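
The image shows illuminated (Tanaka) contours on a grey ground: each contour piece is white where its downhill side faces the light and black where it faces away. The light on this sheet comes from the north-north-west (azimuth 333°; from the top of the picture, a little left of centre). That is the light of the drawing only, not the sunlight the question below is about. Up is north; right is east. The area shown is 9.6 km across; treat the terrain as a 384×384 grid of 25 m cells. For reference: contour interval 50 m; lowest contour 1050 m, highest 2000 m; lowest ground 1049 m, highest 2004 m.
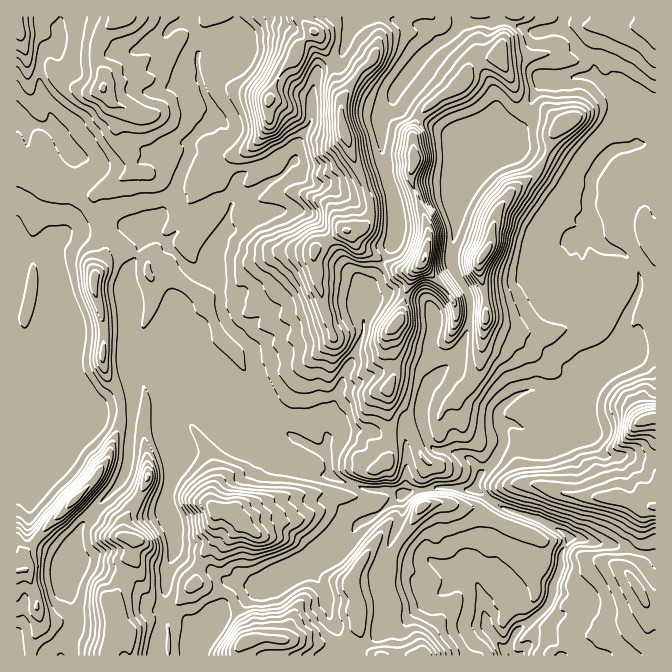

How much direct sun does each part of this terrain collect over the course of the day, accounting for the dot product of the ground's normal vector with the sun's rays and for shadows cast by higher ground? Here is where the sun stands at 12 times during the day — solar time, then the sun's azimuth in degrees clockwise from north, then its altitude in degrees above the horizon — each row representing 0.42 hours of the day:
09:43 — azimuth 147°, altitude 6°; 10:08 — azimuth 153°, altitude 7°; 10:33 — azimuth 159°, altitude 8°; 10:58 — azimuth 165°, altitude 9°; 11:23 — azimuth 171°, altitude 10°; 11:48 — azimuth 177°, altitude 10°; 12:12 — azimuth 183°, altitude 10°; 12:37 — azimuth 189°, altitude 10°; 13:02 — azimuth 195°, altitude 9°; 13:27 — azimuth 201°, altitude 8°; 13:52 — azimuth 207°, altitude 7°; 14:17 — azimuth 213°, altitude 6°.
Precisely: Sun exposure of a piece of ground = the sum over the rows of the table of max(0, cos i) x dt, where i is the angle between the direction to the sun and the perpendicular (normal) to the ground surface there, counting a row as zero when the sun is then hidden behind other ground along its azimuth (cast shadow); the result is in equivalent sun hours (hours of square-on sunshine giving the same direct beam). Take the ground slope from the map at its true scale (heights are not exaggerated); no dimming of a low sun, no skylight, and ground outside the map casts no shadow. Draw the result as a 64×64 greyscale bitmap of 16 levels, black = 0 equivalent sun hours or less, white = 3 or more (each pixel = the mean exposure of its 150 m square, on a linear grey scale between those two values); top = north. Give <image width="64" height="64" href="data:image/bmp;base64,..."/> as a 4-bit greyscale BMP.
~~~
<image width="64" height="64" href="data:image/bmp;base64,Qk12CAAAAAAAAHYAAAAoAAAAQAAAAEAAAAABAAQAAAAAAAAIAAATCwAAEwsAABAAAAAAAAAAAAAAABEREQAiIiIAMzMzAERERABVVVUAZmZmAHd3dwCIiIgAmZmZAKqqqgC7u7sAzMzMAN3d3QDu7u4A////AFZ3ZUI1ZWVERDIkq6veyodlQQABERIhETiyI1Z2d3d2VqlkISRVZUREMQAmiGZkIiVQAAAAABEBdlYiRFZmZmZlmHMjNENGVEUyEAAAAAEQF3EAAAARIQKIEjMzI0RVZqlzMjRUQQMzVlMQAAAAAABVQgAAABNEM1qyAiIyI0Z3h2IBNWUyIyOJdCIAAAARADQzAAAAAkRGRZwwRCIzRndlIQEkQiNFIXqGQgAAABIRMyIiAAAANFVUVoAUQ0VnYoYhEiMQJWUhR4UgAAAAABNmIiMREhATVlVVUTVmZncwtyIiIQAUhDERIREAAAAAEiNDJSEiIhNVVVVkE2d3dABVQiIhADhzIQASUyIQAAAAAWU1MhESNFVWZXcSVnZBAQFDIiIjaFZRAVeHVCEAAQAAOEJTIkVEVVZlVSZUMQACElUyNVRWqkESSKzO/YZCEAAEYXZEVVVVZmVXQQAAADQBmVM1jLdSERR6nf/8t2QxAABSWodmZlZmZlQwAAAVqAA9tiIAAAABJIy5xxFJt0IQABQZuYmHZnZSABdmec7/AAX7QQAAABI1abpREjRoUxAAAgXbqpiHMQAE3//u7v8AAE/DAAAiEmumUxAREQEyIRAAAr3LhkEAFs/////8igAABOkgAEQiVTAAAAESIiNDEAAAAjIQAF3////cynIhEAAALGEASEIAAAAAAAERIRAAAAAAAAAFzd22MQAAABERAAADkgA4QgAAAAAAAAAABt/+QzABEAASIgAAAAAAAREAAABEEBEiEAAAAAAAAABpdqtFWHUyAAAAAAAAAAACIRAAAAQBEBEQAAAAAAAAASMhJEViEQNiAAAAAAAAABIiEQAAAQEQEREAAAAAAAASEAERRiATiWMQAAAAAAASWDIhAAAAEREREQAAAAAAE0IREQJEEpipQhEAAAAAAH/qMiIQAAAREREhAAAAABI0MzIyVUMUaIcxEQAAAAAAO/8yIREAABESEREAAAARJERDNbuoZCRndTEjIQAAAAAyWDIiEREBERIREREAASI1VVRWi7uVMzZlQyIhEAAABEAAMiIhERIiISERERESIkV3dldq3ZZCJFiGUgEQAAABEAAiIiIRNSIhIiEREiIjRWiJQyNXdlIRN6hmQhEAAAAAACIiIiOXIjIiIiIiIiRFeJpmQAJmVCEUqoiHd1IREAAAMiIiJrUjIiIiIjMyMzWKq5I1MkVnQiSJqYd0MyIhAAAzMiIldCMiMzMzREJEQ0nMxkWod2ZkJHmpiFREQiIQAEMyIiM0MzMzM0RUM0VkM57pRpqXVJpEd2d2VmVmQiEAQzMzMyQzQzMzREIndDVVWHgznrhkXYSIZlZ2ZmVTIRFEMzM0RDNFM0REMneIY0Z0EjIpuWMppJt1QyI0REMiIkREQ0ZzIzZURFQmmERnZoQRIQBVMzaUaGMRABEiMzIyNEREWGMzNWREVEU1dTRociIxAAJDWFMiMiEREREjQjM0RER6QjM1ZVVURDNWZolkMiIgA1e4IjIiEiIiIiJEIzNERHhDM0VndBE1ZFZ5mVRDIzIpvuIEgyESIzMiIjQzM0REVGYzVWdBEzR4eJmXVEM0Rq//QBekQyIzMzMyIzQzNERRJVMzMyRTRGirqodDRXdlWfoQGdhlMiMzMzMiRTMzRCACZSIRRUNENHmYh2d761AAVyADjKZDMzMzMhNlMzMyEAIzECJlVDIjREQ0ad/EAAAVQQAYp0MzMzMjRmVURDIQABEQNDRlMhAAAAAY/bowARNRABFnUzMzM0VlU1REQyIiIjM1MkZCEAAAAANlikACISEAEWhkMzRERERDRVVURDNERDRkNVQxAAAAAgADMRQwAAARV5ZDMzNEQzNVZmZlVVZmVGhkQzMQAAAAAAIhJSABAABKuWREREQzI2d4iHZ4h3iFRoZUMjIQARAAAhFGEBEAABe7lkREMzMjh2ZlIkiYmZdFeYVUEREQAAAhAVYRERAAAXq4VEREMyJkMyEREleIdjRWZURCAAARE2ECaDEREQAAF7llRDMzIzIyESESIzM1QiJHhDQgASRpQAFIgxEREAAAaoZEMzMzMzIiI0ZlMTRSE0e8hCIld6ogEkVzEREQAAAYl1RDIjMzMjNGeHRFMjNDEUvIUzVquCERIREREREAABe6dUQzIjMiNWaIZ5iHZBEQA9+mVTSlIRESIREREQAAON63VVRDIhNFaIeKu6mHIREjn7pxNVIAERABEREREAATnvx1VEUlZWeIqauqp1VUNFZ5m4NFIQEQACQyIREREREVq4VURGdWisurlREjM0Rmd3epI0QjIRAAGIVDIRNCIAACVURDd1irzsYQAAEzNWZmRlETVCVCEAABjMljR3EAAAASJFeHaZY0ZCEAASM1VCIAJFRCBHQhAAAEu5eJYQAAABNXiYh3MQESMzREM0QhAABZhDEBiEIQAAAnebkwAAAANWiamWMSMxEzMjVDQyEAADuVQQBLlBAAAAKNxSMhASNFiJm3MRNEAAEkNVMyIhERFoeTAAWXMQAAAVhzNFMhI0Z5iLVBIzMyMxEjZEMiISESR7MAAEZTEAAAASMgEiEkZ4iHhXYzMld4dBFWVUMiMhActBAAFFVBAAAAAyAAAUZneIdDM0QyOrqZYQN3VERDICUhEAABIyNBAAAAEQAFd3d2ZTM1VDIlmHd2Q1d2VlIlQAARAAFFVSEAAAOYh0ISRDMz"/>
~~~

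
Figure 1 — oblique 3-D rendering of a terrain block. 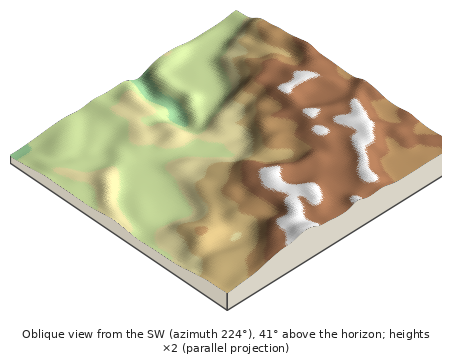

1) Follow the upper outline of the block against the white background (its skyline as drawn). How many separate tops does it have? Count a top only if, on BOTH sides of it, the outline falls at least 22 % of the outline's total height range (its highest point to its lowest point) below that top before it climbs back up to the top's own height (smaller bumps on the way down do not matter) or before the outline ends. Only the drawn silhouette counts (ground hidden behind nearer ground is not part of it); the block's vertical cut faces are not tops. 1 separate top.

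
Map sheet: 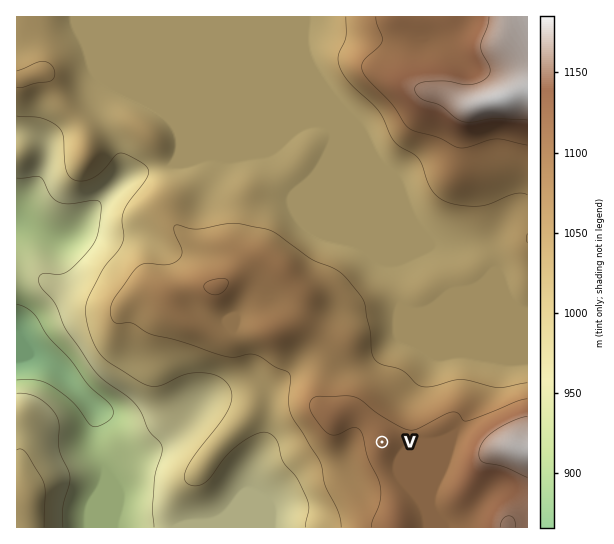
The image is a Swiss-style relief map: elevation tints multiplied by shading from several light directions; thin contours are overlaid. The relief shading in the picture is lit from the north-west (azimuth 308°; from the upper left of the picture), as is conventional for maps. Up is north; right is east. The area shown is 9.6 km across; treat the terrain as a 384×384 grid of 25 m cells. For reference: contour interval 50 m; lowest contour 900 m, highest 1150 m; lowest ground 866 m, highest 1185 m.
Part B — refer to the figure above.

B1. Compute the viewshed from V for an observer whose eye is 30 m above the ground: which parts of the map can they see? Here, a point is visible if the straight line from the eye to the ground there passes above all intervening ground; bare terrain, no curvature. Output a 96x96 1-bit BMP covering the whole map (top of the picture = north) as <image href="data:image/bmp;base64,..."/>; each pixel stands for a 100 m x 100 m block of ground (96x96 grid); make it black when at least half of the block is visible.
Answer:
<image width="96" height="96" href="data:image/bmp;base64,Qk2+BAAAAAAAAD4AAAAoAAAAYAAAAGAAAAABAAEAAAAAAIAEAAATCwAAEwsAAAIAAAAAAAAA////AAAAAAD//wA///4AAf////D//gAf//4AAf////j/+AAf//4AAf////3/8AAP//4AA///4f//8AAH//4AA///4P//8AAD//4AB///8D//8AAB//wAD///8B//8AAB//wAH///+Af/8AAA//wAP///+AP/+AAAf/wAf////AP/+AAAf/gAf////gf/+AAAP/AAf////g//+AAAP/AAP/////7/+AAAH+AAP/////7/+AAAD+AAP/////z/+AAAD+AAP/////j/+AAAB+AAP/////j//AAAA+AAP/////j//AAgAcAAP/////z/+AB4AIAAP/////7/+AB8AAAAP///////8AB8AAAAf///////4AB4AAAAf///4P//4ABwAAAAD///4D7/wADwAAAAA///4A5/AADwAAAAAH//4AZ+AAHwAAAAAD//wAB4AAPwAAAAAH//wABAAAfwAAAAAP//4AAAAB/4AAAAAf//8AAAAD/4AAAAD///+AAAAD/4AAAA//w//wAAAH/8AADx//w///gAAH////////////8AAH////////////8AAH////////////8AAD////////////8AAD///8H/+f////8AAD///4B/8f////8AAD4//4Af+/////8AABwP/wAf//////8AABwP/wAf//////8AAAAP/4A///////8AAAAP/8D///////8AAAAH/////h////8AAAAAB////A////8AAAAAAf/8cB////8AAAAAAP/8AB////8AAAAAAH/4AB////8AAAAAAD+AAD////8AAAAAAB4AAD////8AAAAAAAAAAH////8AAAAAAAAAAP////8AAAAAAAAAAP////8AAAAAAAAAAf////8AAAAAAAAAA/////8AAAAAAAAAB/////8AAAAAAAAAB/////8AAAAAAAAAD/////8AAAAAAAAAH/////8AAAAAAAAAP/////8AAAAAAAAAP/////8AAAAAAAAAf/////8AAAAAAAAA//////8AAAAAAAAB//////8AAAAAAAAH//////8AAAAAAAAf//////8AAAAAAAA///////8AAAAAAAB///////8AAAAAAAB///////8AAAAAAAD///////8AAAAAAAH///////8AAAAAAAP///////8AAAAAAAfz//////8AAAAAAA/9//////8AAAAAAB////////8AAAAAAB////////8AAAAAAD////////8AAAAAAH////////8AAAAAAP////////8AAAAAAf//////wA8AAAAAA///////AAMAAAAAA//////gAAD/AAAAB/////8AAAB/gAAAD/////gAAAAPgAAAH/////AAAAADgAAAP////4AAAAADgAAAP////AAAAAABgAAAf///8AAAAAABgAAA////wAAAAAADgAAA////gAAAAAAHgAAB////gAAAAAAPgAAD////gAAAAAAfgAAH////gAAAAAB/gAAH////gAAAAAD/gAAP////gAAAAAA="/>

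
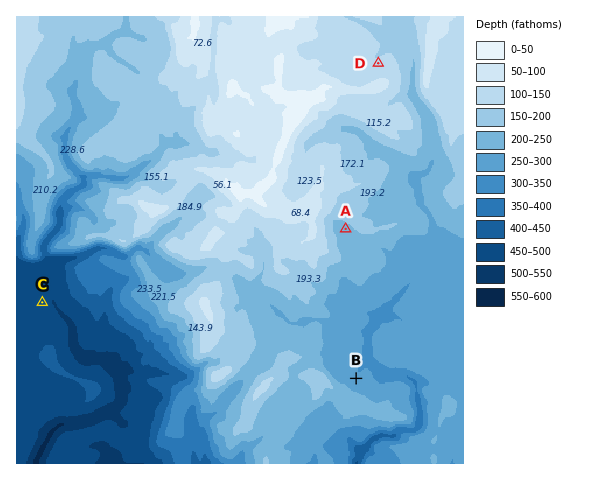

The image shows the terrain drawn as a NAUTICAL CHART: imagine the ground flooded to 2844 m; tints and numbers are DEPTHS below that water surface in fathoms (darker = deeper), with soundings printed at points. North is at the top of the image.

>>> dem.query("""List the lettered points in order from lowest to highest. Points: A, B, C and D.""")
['C', 'B', 'A', 'D']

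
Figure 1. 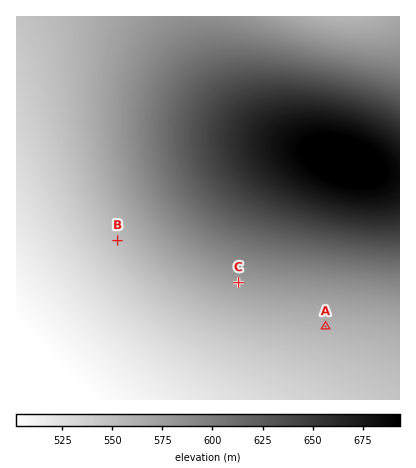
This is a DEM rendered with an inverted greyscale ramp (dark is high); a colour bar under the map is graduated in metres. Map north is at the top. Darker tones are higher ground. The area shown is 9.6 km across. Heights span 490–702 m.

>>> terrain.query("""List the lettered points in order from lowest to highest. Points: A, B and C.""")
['B', 'A', 'C']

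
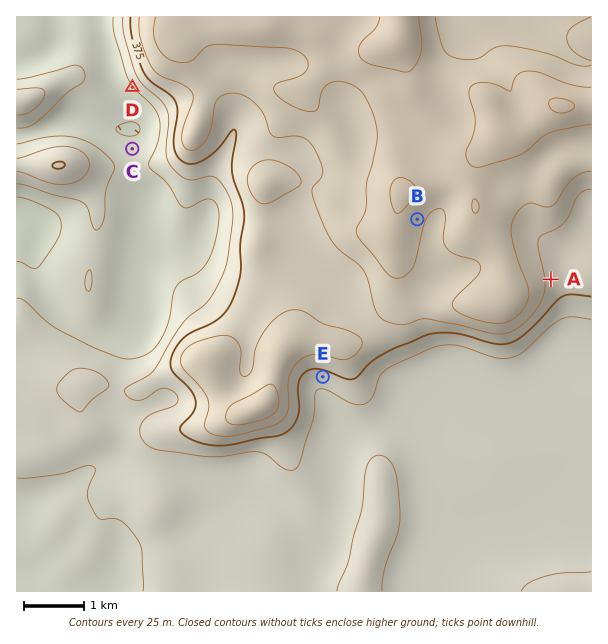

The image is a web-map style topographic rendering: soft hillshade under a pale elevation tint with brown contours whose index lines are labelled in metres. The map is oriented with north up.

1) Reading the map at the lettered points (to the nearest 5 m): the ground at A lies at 395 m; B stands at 435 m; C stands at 310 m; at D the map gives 325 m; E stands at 365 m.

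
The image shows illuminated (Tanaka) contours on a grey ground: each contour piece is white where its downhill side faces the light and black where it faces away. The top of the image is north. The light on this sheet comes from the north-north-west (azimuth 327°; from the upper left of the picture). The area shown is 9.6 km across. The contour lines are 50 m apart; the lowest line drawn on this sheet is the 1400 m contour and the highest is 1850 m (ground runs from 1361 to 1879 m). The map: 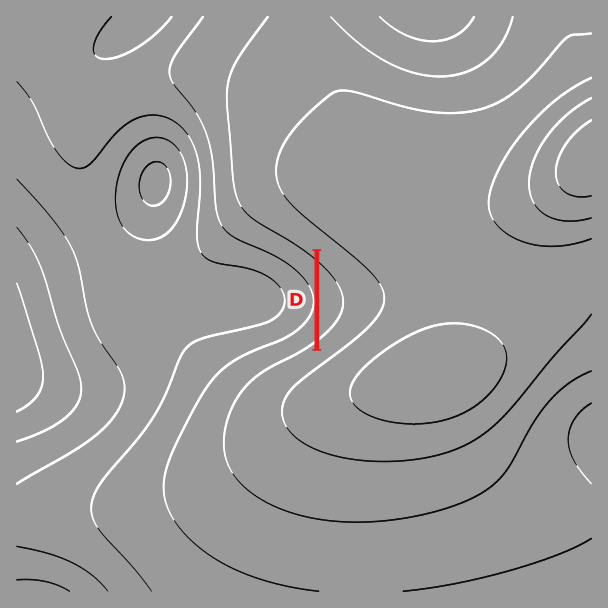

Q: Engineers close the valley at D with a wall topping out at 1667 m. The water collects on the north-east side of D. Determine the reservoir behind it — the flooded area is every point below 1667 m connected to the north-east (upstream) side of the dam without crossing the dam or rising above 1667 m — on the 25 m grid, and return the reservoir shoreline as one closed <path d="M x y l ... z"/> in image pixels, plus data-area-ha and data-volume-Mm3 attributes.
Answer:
<path d="M320 253l0 95 10-8 18-17 7-15 0-12-6-14-3-4-26-25z" data-area-ha="62" data-volume-Mm3="13.22"/>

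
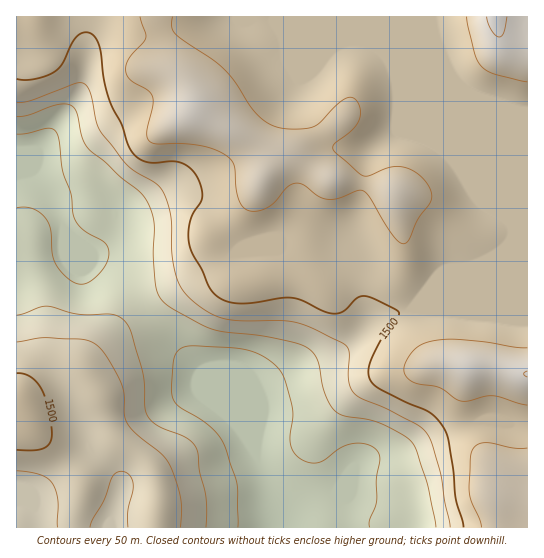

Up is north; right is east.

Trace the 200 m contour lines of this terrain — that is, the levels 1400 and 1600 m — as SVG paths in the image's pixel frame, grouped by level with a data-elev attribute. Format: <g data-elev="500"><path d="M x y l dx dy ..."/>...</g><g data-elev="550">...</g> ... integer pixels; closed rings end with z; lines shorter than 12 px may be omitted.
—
<g data-elev="1400"><path d="M206 527l0-29-6-27-3-22-8-10-31-13-7-5-4-5-2-9-1-22-2-14-11-38-5-11-7-5-6-3-35 0-31-8-8 1-22 8"/><path d="M17 117l12-2 30-11 8 0 7 3 4 8 4 23 5 9 34 30 18 14 10 14 5 20-1 30 2 30 3 9 4 7 13 9 36 19 12 3 34 3 21 4 21 5 11 6 5 5 3 7 4 23 4 12 9 14 10 5 22 3 14 4 23 12 9 8 4 8 10 33 9 43"/></g><g data-elev="1600"><path d="M487 17l4 13 4 5 4 2 5-4 3-16"/></g>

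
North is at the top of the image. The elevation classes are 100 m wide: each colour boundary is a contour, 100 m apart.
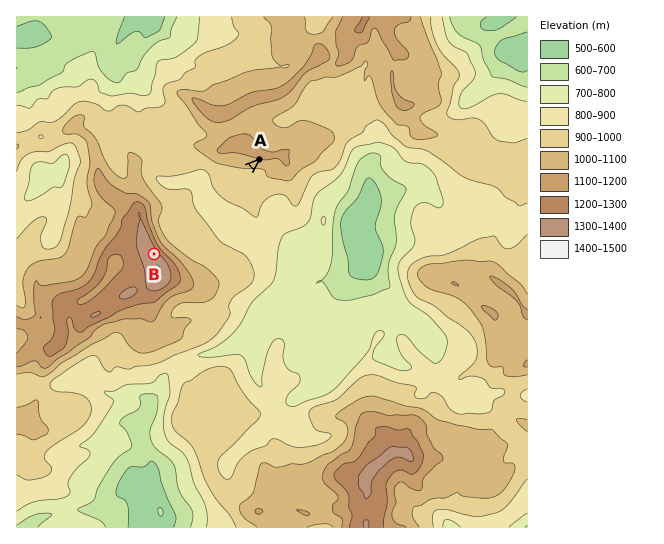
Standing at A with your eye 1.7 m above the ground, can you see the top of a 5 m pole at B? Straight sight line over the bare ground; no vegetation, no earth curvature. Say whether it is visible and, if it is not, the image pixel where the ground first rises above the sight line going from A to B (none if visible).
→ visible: true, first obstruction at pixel None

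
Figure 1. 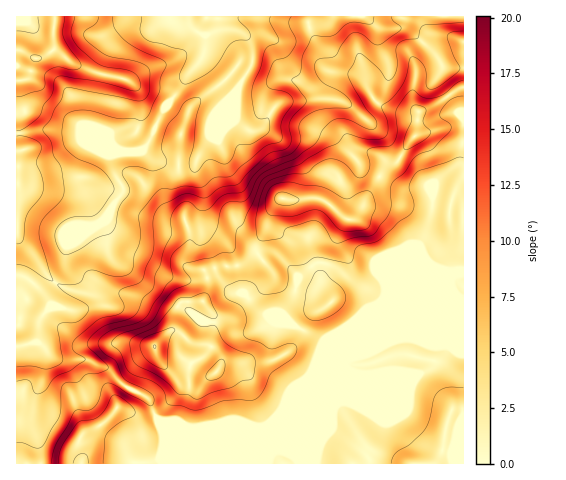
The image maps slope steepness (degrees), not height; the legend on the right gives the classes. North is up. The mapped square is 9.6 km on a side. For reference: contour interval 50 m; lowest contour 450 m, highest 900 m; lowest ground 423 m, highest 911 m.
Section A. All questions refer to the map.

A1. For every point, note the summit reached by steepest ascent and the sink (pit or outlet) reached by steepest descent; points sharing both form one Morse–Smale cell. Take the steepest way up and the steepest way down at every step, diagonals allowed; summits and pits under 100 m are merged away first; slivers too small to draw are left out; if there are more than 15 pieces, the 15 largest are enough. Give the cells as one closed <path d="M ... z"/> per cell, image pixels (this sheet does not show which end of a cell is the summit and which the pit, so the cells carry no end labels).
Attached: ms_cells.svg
<path d="M463 16l-274 1 2 10 14 8-1 19-4 7-12 14-9 15-14 16-19 41-7 4-21 0-8 6 4 16 9 17-11 17-5 14 6 6 7 3 55-3 18-7 5-5 3-9 1 29 9 18 8 25 12 13 13 3 18 18 30 12 30 16 1 4-8 24-6 11-43 47-55-2-24 4-16-7-11 0-5-5-6-17-26-14-15-17-24-9-27 0-7-3-8-11-5-3 2-21 12-16-6-10-16-15-12-5 0 189 447-1z"/><path d="M200 210l-7 10-18 7-55 3-7-3-6-6 1-5-7 6-10 4-25 22-2 22-15 23 2 12-12 16-2 21 5 3 8 11 7 3 27 0 24 9 15 17 24 13 8 18 5 5 11 0 16 7 24-4 35 0 17 3 14-11 7-12 25-25 9-21 5-17-31-17-30-12-18-18-13-3-8-8-6-9-6-21-9-18z"/><path d="M188 16l-172 1 0 257 13 6 19 21 3-13 13-18 2-22 25-22 11-5 6-6 15-25-9-17-4-16 8-6 21 0 7-4 19-41 14-16 9-15 12-14 4-7 1-19-14-8z"/>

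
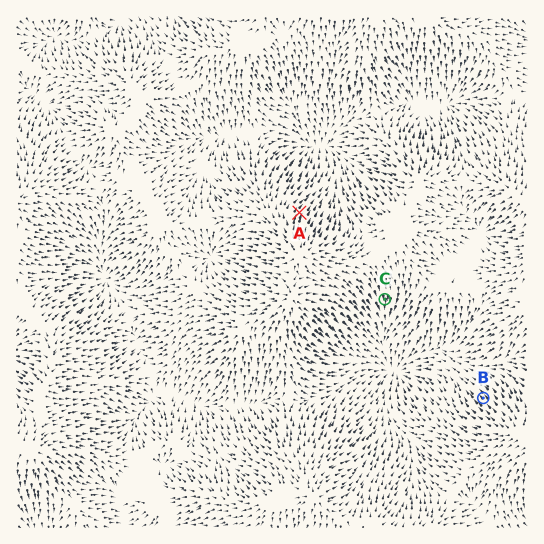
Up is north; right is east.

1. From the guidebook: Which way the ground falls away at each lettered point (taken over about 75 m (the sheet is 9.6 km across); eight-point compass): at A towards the NE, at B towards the NW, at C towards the S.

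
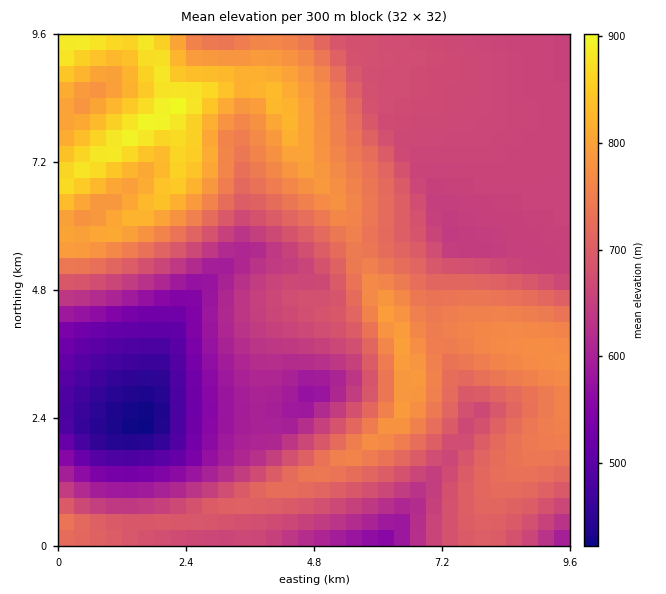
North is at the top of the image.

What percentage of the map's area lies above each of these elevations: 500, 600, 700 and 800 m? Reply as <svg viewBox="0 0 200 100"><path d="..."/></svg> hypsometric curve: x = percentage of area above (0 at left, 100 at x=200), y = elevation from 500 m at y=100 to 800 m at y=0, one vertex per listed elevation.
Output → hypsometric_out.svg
<svg viewBox="0 0 200 100"><path d="M189 100l-19-33-81-34-65-33"/></svg>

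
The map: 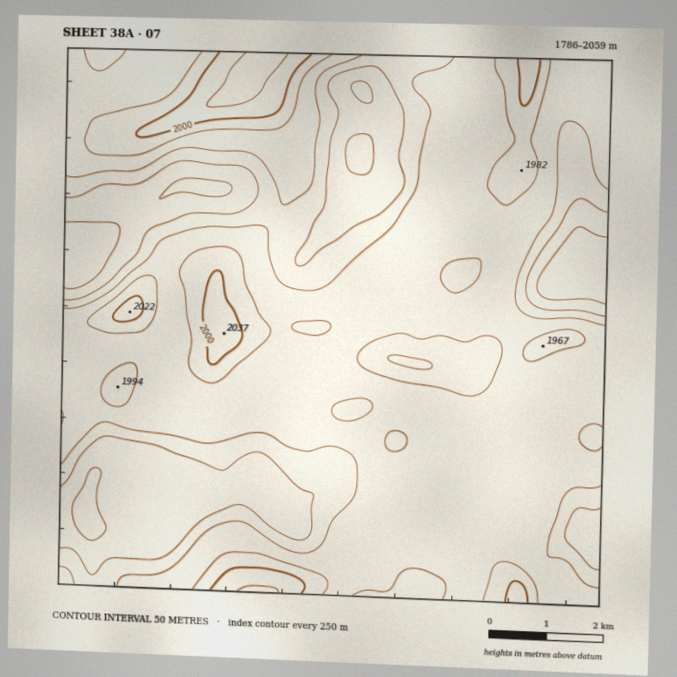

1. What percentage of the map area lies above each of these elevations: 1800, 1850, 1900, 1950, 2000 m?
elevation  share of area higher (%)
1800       96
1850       81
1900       65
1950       13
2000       4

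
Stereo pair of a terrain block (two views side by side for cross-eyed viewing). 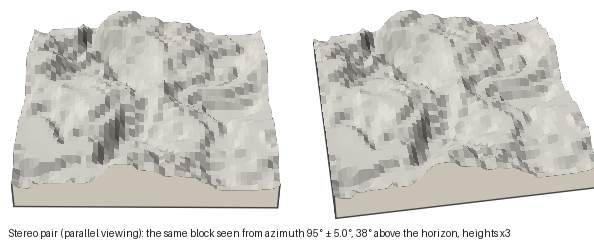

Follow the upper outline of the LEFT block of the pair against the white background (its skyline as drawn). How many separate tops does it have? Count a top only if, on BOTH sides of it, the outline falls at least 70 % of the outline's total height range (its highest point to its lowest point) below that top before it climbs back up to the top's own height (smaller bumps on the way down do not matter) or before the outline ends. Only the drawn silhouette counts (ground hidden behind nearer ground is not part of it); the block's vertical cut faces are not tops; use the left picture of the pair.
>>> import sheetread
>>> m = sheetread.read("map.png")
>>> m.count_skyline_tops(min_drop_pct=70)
1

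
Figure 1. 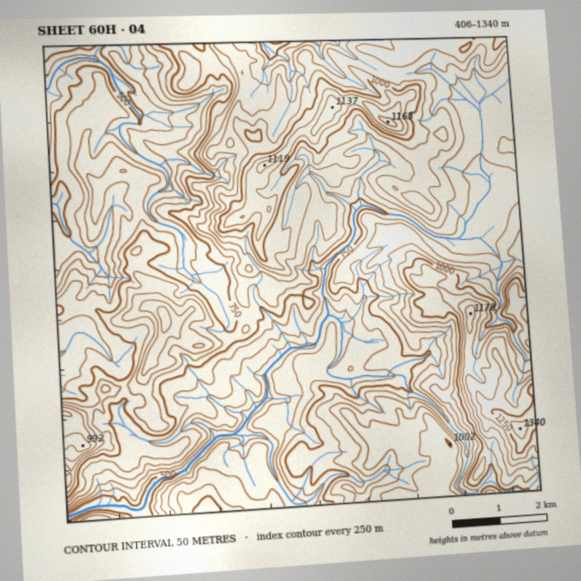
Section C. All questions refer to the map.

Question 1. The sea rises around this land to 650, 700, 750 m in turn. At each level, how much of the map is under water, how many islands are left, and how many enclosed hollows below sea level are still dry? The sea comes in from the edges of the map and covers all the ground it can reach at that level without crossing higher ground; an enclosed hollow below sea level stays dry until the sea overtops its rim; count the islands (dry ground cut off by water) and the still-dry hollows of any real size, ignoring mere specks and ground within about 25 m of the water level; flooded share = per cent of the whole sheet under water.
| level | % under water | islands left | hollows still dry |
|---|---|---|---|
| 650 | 18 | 0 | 0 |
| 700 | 28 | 0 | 0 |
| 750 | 37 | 0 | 0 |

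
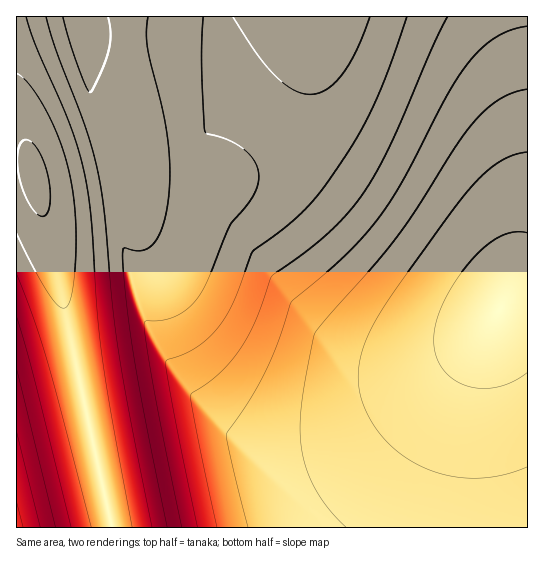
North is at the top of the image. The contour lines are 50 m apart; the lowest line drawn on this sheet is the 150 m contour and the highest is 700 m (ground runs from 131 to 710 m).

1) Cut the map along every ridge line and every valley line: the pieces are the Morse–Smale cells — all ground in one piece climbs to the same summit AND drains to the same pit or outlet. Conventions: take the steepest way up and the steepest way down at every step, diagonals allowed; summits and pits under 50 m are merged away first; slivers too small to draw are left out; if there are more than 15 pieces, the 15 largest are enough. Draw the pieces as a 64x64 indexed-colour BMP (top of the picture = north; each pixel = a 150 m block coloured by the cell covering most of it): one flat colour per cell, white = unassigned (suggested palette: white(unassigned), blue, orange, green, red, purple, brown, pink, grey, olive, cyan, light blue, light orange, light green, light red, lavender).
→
<image width="64" height="64" href="data:image/bmp;base64,Qk12CAAAAAAAAHYAAAAoAAAAQAAAAEAAAAABAAQAAAAAAAAIAAATCwAAEwsAABAAAAAAAAAA////ALR3HwAOf/8ALKAsACgn1gC9Z5QAS1aMAMJ34wB/f38AIr28AM++FwDox64AeLv/AIrfmACWmP8A1bDFADMzMzMzMxERERERERERERERERERERERERERERERERERMzMzMzMzEREREREREREREREREREREREREREREREREREzMzMzMzERERERERERERERERERERERERERERERERERETMzMzMzMRERERERERERERERERERERERERERERERERERMzMzMzMxEREREREREREREREREREREREREREREREREREzMzMzMzERERERERERERERERERERERERERERERERERETMzMzMzMRERERERERERERERERERERERERERERERERERMzMzMzMREREREREREREREREREREREREREREREREREREzMzMzMxERERERERERERERERERERERERERERERERERETMzMzMzERERERERERERERERERERERERERERERERERERMzMzMzMREREREREREREREREREREREREREREREREREREzMzMzMRERERERERERERERERERERERERERERERERERETMzMzMxERERERERERERERERERERERERERERERERERERMzMzMzEREREREREREREREREREREREREREREREREREREzMzMzMRERERERERERERERERERERERERERERERERERETMzMzMxERERERERERERERERERERERERERERERERERERMzMzMxEREREREREREREREREREREREREREREREREREREzMzMzERERERERERERERERERERERERERERERERERERETMzMzMRERERERERERERERERERERERERERERERERERERMzMzMxEREREREREREREREREREREREREREREREREREREzMzMzERERERERERERERERERERERERERERERERERERETMzMzERERERERERERERERERERERERERERERERERERERMzMzMREREREREREREREREREREREREREREREREREREREzMzMxERERERERERERERERERERERERERERERERERERETMzMzERERERERERERERERERERERERERERERERERERERMzMzEREREREREREREREREREREREREREREREREREREREzMzMRERERERERERERERERERERERERERERERERERERETMzMxERERERERERERERERERERERERERERERERERERERMzMzERERERERERERERERERERERERERERERERERERIiIzMzMREREREREREREREREREREREREREREREREREREiIjMzMREREREREREREREREREREREREREREREREREREiIiMzMxEREREREREREREREREREREREREREREREREREiIiIzMzEREREREREREREREREREREREREREREREREREiIiIjMzMRERERERERERERERERERERERERERERERERIiIiIiMzMRERERERERERERERERERERERERERERERERIiIiIiIzMxERERERERERERERERERERERERERERERERIiIiIiIjMzERERERERERERERERERERERERERERERESIiIiIiIiMzMRERERERERERERERERERERERERERERESIiIiIiIiIzMxEREREREREREREREREREREREREREREiIiIiIiIiIjMxEREREREREREREREREREREREREREREiIiIiIiIiIiMzEREREREREREREREREREREREREREREiIiIiIiIiIiIzMRERERERERERERERERERERERERERIiIiIiIiIiIiIjMxERERERERERERERERERERERERERIiIiIiIiIiIiIiMxERERERERERERERERERERERERESIiIiIiIiIiIiIiIzERERERERERERERERERERERERESIiIiIiIiIiIiIiIjMREREREREREREREREREREREREiIiIiIiIiIiIiIiIiEREREREREREREREREREREREREiIiIiIiIiIiIiIiIiIREREREREREREREREREREREREiIiIiIiIiIiIiIiIiIhERERERERERERERERERERERIiIiIiIiIiIiIiIiIiIiERERERERERERERERERERERIiIiIiIiIiIiIiIiIiIiIRERERERERERERERERERERIiIiIiIiIiIiIiIiIiIiIhERERERERERERERERERERIiIiIiIiIiIiIiIiIiIiIiERERERERERERERERERESIiIiIiIiIiIiIiIiIiIiIiIRERERERERERERERERESIiIiIiIiIiIiIiIiIiIiIiIhERERERERERERERERESIiIiIiIiIiIiIiIiIiIiIiIiERERERERERERERERERIiIiIiIiIiIiIiIiIiIiIiIiIREREREREREREREREREiIiIiIiIiIiIiIiIiIiIiIiIhEREREREREREREREREiIiIiIiIiIiIiIiIiIiIiIiIiERERERERERERERERESIiIiIiIiIiIiIiIiIiIiIiIiIRERERERERERERERERIiIiIiIiIiIiIiIiIiIiIiIiIhEREREREREREREREREiIiIiIiIiIiIiIiIiIiIiIiIiERERERERERERERERESIiIiIiIiIiIiIiIiIiIiIiIiIRERERERERERERERESIiIiIiIiIiIiIiIiIiIiIiIiIhERERERERERERERERIiIiIiIiIiIiIiIiIiIiIiIiIi"/>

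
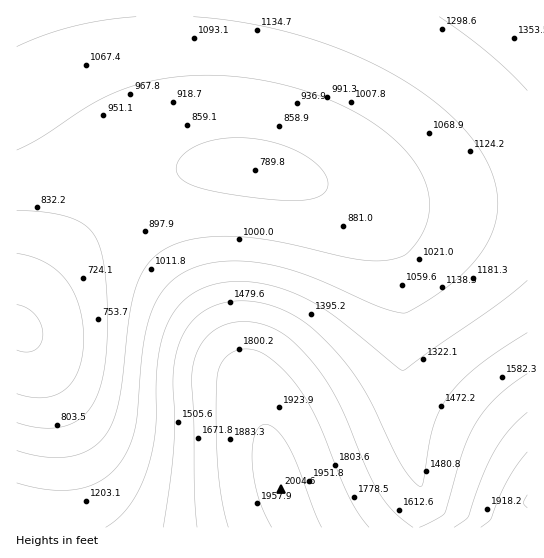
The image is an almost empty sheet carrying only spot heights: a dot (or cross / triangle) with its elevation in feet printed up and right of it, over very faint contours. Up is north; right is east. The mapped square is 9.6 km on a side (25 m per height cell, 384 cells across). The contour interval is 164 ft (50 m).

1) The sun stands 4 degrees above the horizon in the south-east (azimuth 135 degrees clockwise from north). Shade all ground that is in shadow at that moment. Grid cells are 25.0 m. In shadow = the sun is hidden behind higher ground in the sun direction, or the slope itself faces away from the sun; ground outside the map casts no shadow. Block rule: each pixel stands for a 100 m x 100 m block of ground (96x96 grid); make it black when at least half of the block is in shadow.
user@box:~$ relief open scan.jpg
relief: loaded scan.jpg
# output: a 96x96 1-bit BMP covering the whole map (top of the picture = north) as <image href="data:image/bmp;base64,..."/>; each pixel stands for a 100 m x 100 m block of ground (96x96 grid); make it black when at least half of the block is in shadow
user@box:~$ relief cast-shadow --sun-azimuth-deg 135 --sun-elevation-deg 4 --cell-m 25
<image width="96" height="96" href="data:image/bmp;base64,Qk2+BAAAAAAAAD4AAAAoAAAAYAAAAGAAAAABAAEAAAAAAIAEAAATCwAAEwsAAAIAAAAAAAAA////AAAAAAAAAAAAAAAAAAAf/48AAAAAAAAAAAAf/8cAAAAAAAAAAAA//8AAAAAAAAAAAAA///AAAAH+AAAAAAA///wAAA//gAAAAAA///8AAD//wAAAAAB///8AAP//4AAAAAB///8AAf//8AAAAAB///8AB///8AAAAAB///8AD///+AAAAAB///8AH///+AAAAAD///8AP///+AAAAAD///8AP////AAAAAD///8Af////AAAAAD///8A/////AAAAAH///8B/////AAAAAH///8D/////AAAAAH///8H/////AAAAAD///8H/////AAAAAD///8P/////AAAAAD///8f/////AAAAAD///8f/////AAAAAD///8/////+AAAAAH///9/////+AAAAAH///9/////+AAAAAH/////////8AAAAAH/////////8AAAAAH/////////+AAAAAH/////////+AAAAAP//////////AAAAAP//////////gAAAAP//////////wAAAAP//////////4AAAAH//////////8AAAAH//////////8AAAAH//////////+AAAAH///7///////AAAAH///j///////gAAAD//8D///////gAAAD//wD///////wAAAD/+AD///////4AAAB/wAD///////4AAAAAAAD///////8AAAAAAAD///////8AAAAAAAD///////8AAAAAAAD///////8AAAAAAAD///////8AAAAAAAB///////8AAAAAAAB///////4AAAAAAAA///////4AAAAAAAA///////wAAAAAAAAf//////AAAAAAAAAP/////+AAAAAAAAAH/////8AAAAAAAAAH/////wAAAAAAAAAD/////gAAAAAAAAAD////+AAAAAAAAAAB////4AAAAAAAAAAA////gAAAAAAAAAAAf//8AAAAAAAAAAAAP//gAAAAAAAAAAAAB/4AAAAAAAAAAAAAAAAAAAAAAAAAAAAAAAAAAAAAAAAAAAAAAAAAAAAAAAAAAAAAAAAAAAAAAAAAAAAAAAAAAAAAAAAAAAAAAAAAAAAAAAAAAAAAAAAAAAAAAAAAAAAAAAAAAAAAAAAAAAAAAAAAAAAAAAAAAAAAAAAAAAAAAAAAAAAAAAAAAAAAAAAAAAAAAAAAAAAAAAAAAAAAAAAAAAAAAAAAAAAAAAAAAAAAAAAAAAAAAAAAAAAAAAAAAAAAAAAAAAAAAAAAAAAAAAAAAAAAAAAAAAAAAAAAAAAAAAAAAAAAAAAAAAAAAAAAAAAAAAAAAAAAAAAAAAAAAAAAAAAAAAAAAAAAAAAAAAAAAAAAAAAAAAAAAAAAAAAAAAAAAAAAAAAAAAAAAAAAAAAAAAAAAAAAAAAAAAAAAAAAAAAAAAAAAAAAAAAAAAAAAAAAAAAAAAAAAAAAAAAAAAAAAAAAAAAAAAAAAAAAAAAAAAAAAAAAAAAAAAAAAAAAAAAAAAAAAAAAAAAAAAAAAAAAAAAAAAAAAAA="/>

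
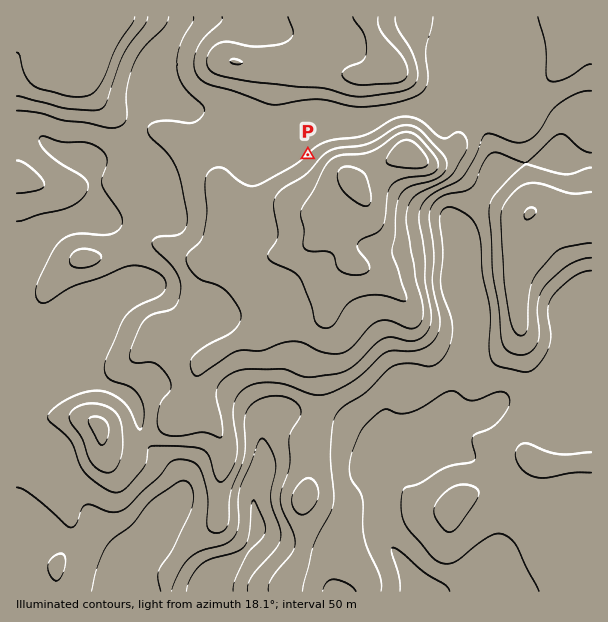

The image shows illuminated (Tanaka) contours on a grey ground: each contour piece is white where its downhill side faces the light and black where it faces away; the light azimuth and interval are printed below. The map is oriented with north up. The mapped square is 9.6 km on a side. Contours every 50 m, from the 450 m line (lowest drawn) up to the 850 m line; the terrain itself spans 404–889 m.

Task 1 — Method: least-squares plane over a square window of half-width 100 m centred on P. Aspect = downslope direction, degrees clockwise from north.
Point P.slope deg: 9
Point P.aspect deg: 316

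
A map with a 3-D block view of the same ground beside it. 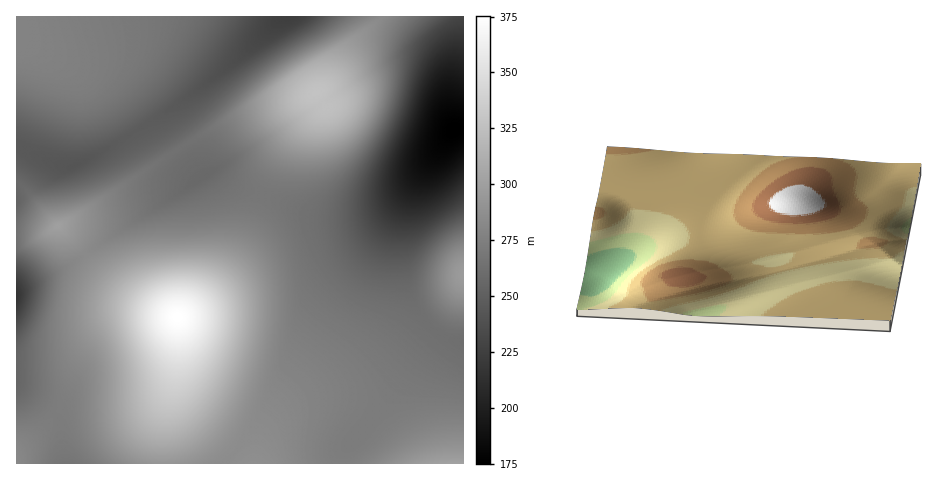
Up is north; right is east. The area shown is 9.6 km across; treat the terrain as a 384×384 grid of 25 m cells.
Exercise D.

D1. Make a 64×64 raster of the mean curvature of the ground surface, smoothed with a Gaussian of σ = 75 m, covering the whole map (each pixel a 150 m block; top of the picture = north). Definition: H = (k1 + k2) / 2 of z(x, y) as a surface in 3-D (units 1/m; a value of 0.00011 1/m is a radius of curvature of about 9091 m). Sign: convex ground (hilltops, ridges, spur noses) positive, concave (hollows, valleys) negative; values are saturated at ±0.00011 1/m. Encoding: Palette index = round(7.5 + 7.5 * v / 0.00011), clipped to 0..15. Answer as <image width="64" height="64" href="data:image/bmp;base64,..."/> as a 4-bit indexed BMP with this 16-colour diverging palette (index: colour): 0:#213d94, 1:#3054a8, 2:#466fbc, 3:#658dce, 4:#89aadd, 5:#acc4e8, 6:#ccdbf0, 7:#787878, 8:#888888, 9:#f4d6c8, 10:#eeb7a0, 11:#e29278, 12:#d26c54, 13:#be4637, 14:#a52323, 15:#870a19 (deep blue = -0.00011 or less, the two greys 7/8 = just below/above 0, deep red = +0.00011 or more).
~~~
<image width="64" height="64" href="data:image/bmp;base64,Qk12CAAAAAAAAHYAAAAoAAAAQAAAAEAAAAABAAQAAAAAAAAIAAATCwAAEwsAABAAAAAAAAAAlD0hAKhUMAC8b0YAzo1lAN2qiQDoxKwA8NvMAHh4eACIiIgAyNb0AKC37gB4kuIAVGzSADdGvgAjI6UAGQqHAJiIdmd3eIiImZmYiHd2ZmeIiIh3d2ZmVVVWZmd3d3d3mZh2Z3d4iImZmZmIh3dmZniIiId3d2ZmZmZmZ3d3d3eZmHZnd3iImZmZmZiId2ZmeIiIiHd3dmZmZmZnd3d3d5mZh2Z3eIiZmZqZmYh3dmZniIiIh3d3dmZmZmd3d3d3iJmHZnd3iJmZqqqZmId2ZmZ4iIiIh3d3d3d3d3d3d3eIiIdmZ3eIiZmqqqmZiHdmVniIiIiId3d3d3d3d3d3d3iIiHZnd3iJmaqqqpmId2ZlZ4iIiIiId3d3d3d3d3d3d4iIdmZ3eImZqqqqmZiHdmVniIiIiIiHd3d3d3d3d3dneIh2Zmd3iJmaqqqZmId2ZlZ4iIiIiIiHd3d3d3d3d1Z3iIZmZnd4iZmqqqmYh3ZmVniIiIiIiIiHd3d3d3d3VmeIh2ZmZ3iImZqqmZiId2ZVZ4iIiIiIiIh3d3d3d3dWZ4iIZmZmd4iJmZmZmYh3ZmVniIiIiIiIiId3d3d3d2Z4iIh2VWZneIiZmZmZiHdmZVZ4iIiIiIiIiHd3d3d3Z4iJiHZVVmZ3iJmZmZmId3ZlVniIiIiIiIiIh3d3d3d3eIiIhlVVZneImZmZmYiHdmZVZ4iIiIiIiIiId3d3d4iIiIiHVVVmd4mZqqmZmId2ZlVniIiIiIiIiIiHd3d3qZiIiIdlVWZ4iaqqqqmYh3dmZWd4iIiIiIiIiIh3d3eaqYiIiHZVZ4iaq7u6qpmId2ZlVniIiIiIiIiIiHd2Zoq7mIiIdmZniau8zMu6qYh3dmZWd4iIiIiIiIiIdlVWeau5iIiHZniavM3d3LupmId2ZmZ3iIiIiIiIiIdlVmdom7qIiIh3eJvN3u7dy7qYh3dmZneIiIiIiIiIdlVneFeKu5iIiIiJq83u7u3MupmId2ZmZ4iIiIiIiIh1VniZNomrqIiIiYmrze7u7dy6mYh3dmZniIiIiIiIiGVWiaoDaKupiIiJmZrN3u7tzLqZiHd2ZmeIiIiIiIiIZWeavAA3mrmIiImZmrzN3dzLupmIh3dmZ3iIiIiIiIdVaKvNIRN6qYh4iJmJmrvMy7qqmYiHd2ZneIiIiIiIh1V5rN4kREeZh3eIiIiJmqqqqpmYiId3dmd4iIh3eIiHVnm87jRnZWd3d3d4iHeIiZmZmIiIh3d3Z3iIiHd3eIdWeb3vNWeZdEZ4d3d3dmd3iIiIiIiId3d3iIiId3d3h1Z5ve92eJqnM2d3d3d2ZmZ3d3iIiIh3d3eIiIh3d3d3VXm97vyZmqmGM2d3d3ZlVmZnd3iIiHd3d4iIiHd3d3dVaKzev/26qqhjJGd3d2VVVmZ3d4iId3d3iIiId3d3d1Rom817//y7mIdTNXd3dmVWZnd3eIh3d3eIiIh3dmZmZFeKvImu//uIiHZCRnd3dmZmd3d3d3d3d4iIiHd2ZmZlRnmriZnf/6iIiHUzV3d3ZmZ3d3d3d3d3iIiId2ZmZmVFZ5l3iuzf/ZiIh2Q0Z4h3Znd3d3d3d3eIiIh3ZmVVVVRWeDaeyInv+od3d1M1eIh3d3d3d3d3d3iIiHdmVVVVVVVnFM2Xd3r/yHd3d0NHiIh3d3d3d3d3eIiId2ZVVVVVVmd6lmZmZoz/p3d3dkNXiId3d3d2Znd3iIh3ZVVERFVWZ95yJFZmZp78h3d3dTRoiId3d3Zmd3d4iHdlVERERFVn6WUhJFVVV6/qdnd3ZDV4iHd3d3Znd3iId2VURERERVaWZVMQNVVVaN/IZnd3U0Z4h3d3d3d3eIh3ZUREREREVWZVVUICRVVVau+nZnd2Q0eIh3d3d3d4iIdlRERERERFVVVVVUITVVVVfP2GZ3d1M2eIiId3iIiZiHZUQ0RERERVVWZmdjEkZmVWnvt2Z3dkNHiIiIiImZmZhlRDRERERFVWZneHdTJFZmVXv9lmZ3dkRomZmZmqqqmXZUM0RVRDVmZ3eIiIdSNWZlVo37dneIhkaKqqqru7u6h1RDRFVUNmZ3eImYiIdCRWZVVq/pd3iZhliru7vMzMuYZUREVUM2d3iImZmZmIYzRmZVWM/IeImqhnq8zMzd3Ll2RERERDd4iImZmZmZiHQjVmVVav+4iau6h5vMzd3dyodURERVR4iImZmZmZmZiGMkZlVVfP6pqrzKiKzN3e3Ll2RDNFVYiImZmZmZmZmYh1I1VVVWr/2qvMy5eLzd7tyoZTM0VViJmZmZmZmZmZmIhjI1VVVo3/27zMyois3u3Ll1MzNFaJmZiIiZiImZmZmIdCJFVVV6//y8zMuXm93duoVDM0VpmYiIiIiIiIiZmZiHYxJFVVaN/+zMzMqIrNzKhkMzRWiIiIiIiIiIiImZmIh2QRNFVWe//9u8y7l4vMqGVDNEWIiIiIiIiIiIiJmZiIdlIBNFVnnf/ru7updoqodUQ0RYiIiIiIiIiIiIiJmIiHZTACRVZor//KqqqYZoh2VERFiIiIiIiIiIiIiIiIiId2ZBADRVZ4z/2pmZmWRXdlREWIiIiIiIiIiIiIiIiIiHdmUwAUVWZ57/uIiZl0RWZVVYiIiIiIiIiIiIiIiIiIh3ZVQQA0VmZ6/9mIiYhTRVVViIiIiIiIiIiIiIiIiIiId2VUMAFERVaN/7iIiIdDRVWIiIiIiIiIiIiIiIiIiIiHdlVEIAE0Vmev/aiImYUzVoiIiIiIiIiIiIiIiIiIiIh2ZVRCAANWZ3jP/JiJmHQk"/>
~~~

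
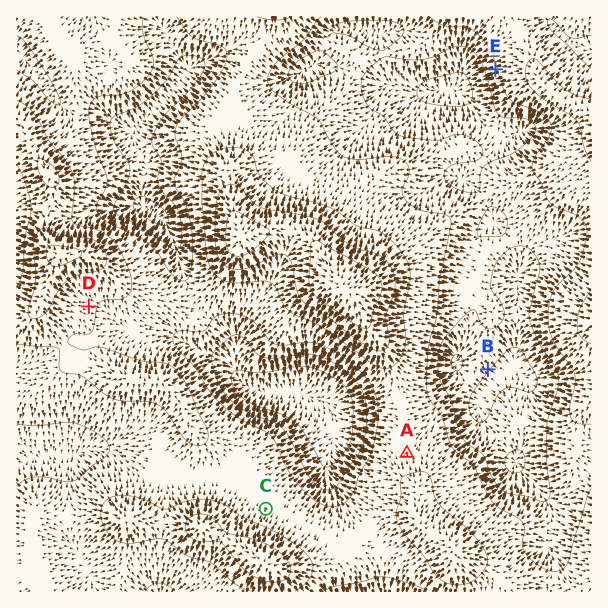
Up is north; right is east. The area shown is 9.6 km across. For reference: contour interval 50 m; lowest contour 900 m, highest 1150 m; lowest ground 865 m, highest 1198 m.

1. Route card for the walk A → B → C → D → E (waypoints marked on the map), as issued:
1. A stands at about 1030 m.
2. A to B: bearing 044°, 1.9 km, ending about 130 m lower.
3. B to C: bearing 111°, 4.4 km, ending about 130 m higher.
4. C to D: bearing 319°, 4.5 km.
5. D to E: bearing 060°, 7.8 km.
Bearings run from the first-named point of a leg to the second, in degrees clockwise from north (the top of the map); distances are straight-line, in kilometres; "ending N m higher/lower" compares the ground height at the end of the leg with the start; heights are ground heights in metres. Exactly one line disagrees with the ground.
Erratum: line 3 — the bearing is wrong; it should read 238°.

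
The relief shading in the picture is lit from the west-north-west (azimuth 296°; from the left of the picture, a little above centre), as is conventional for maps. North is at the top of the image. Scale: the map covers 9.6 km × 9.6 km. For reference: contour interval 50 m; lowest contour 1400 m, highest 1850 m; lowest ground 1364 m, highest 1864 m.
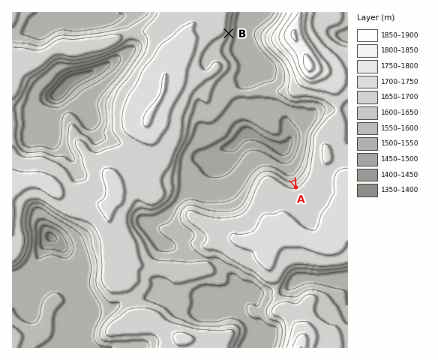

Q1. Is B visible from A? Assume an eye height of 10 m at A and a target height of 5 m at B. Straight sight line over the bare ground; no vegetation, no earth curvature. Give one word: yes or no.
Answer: yes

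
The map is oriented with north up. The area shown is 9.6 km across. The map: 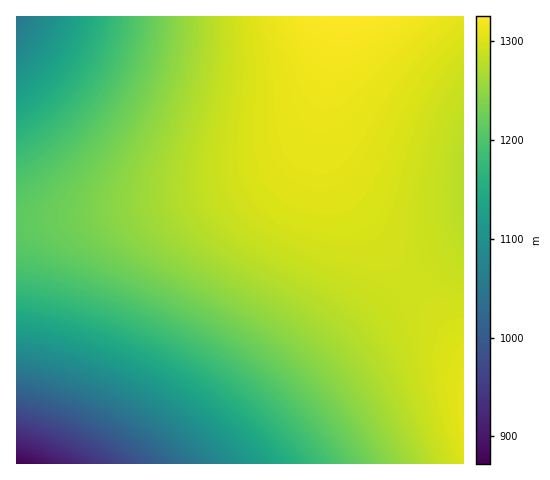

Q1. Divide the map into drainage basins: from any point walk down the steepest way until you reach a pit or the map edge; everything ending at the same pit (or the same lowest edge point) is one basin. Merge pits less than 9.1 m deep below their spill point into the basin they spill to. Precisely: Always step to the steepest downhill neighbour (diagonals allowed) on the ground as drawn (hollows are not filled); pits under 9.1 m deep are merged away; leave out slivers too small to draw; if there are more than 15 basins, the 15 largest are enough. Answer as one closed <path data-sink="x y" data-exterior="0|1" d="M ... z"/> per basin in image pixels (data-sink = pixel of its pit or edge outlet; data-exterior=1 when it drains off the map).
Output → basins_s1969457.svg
<path data-sink="17 463" data-exterior="1" d="M325 91l-8 31-12 22-18 17-28 15-48 16-67 15-87 13-41 3 1 241 447-1 0-116-36-41-42-53-48-68-9-19-7-26 0-25z"/><path data-sink="17 17" data-exterior="1" d="M337 16l-320 0-1 206 18 0 51-5 94-17 59-16 46-21 21-19 12-22 13-54z"/><path data-sink="463 182" data-exterior="1" d="M463 16l-124 0-17 99 0 25 2 12 5 14 16 30 62 84 56 66z"/>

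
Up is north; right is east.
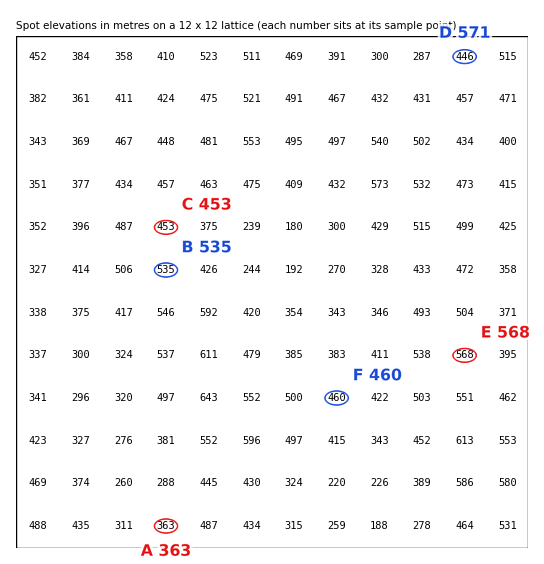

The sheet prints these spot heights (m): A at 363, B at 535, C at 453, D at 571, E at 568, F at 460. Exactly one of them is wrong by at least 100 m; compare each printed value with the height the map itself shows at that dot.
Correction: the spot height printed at D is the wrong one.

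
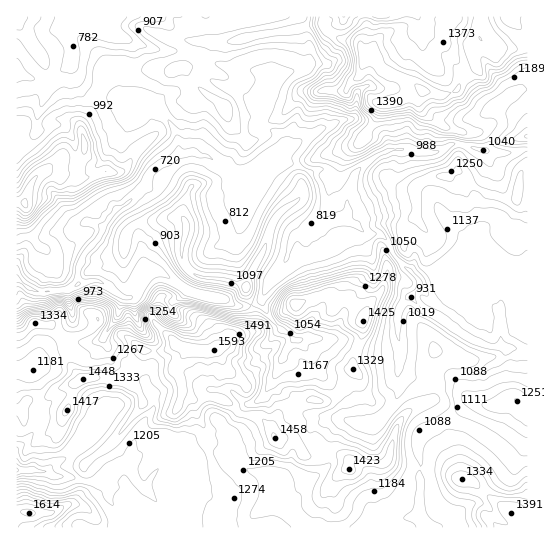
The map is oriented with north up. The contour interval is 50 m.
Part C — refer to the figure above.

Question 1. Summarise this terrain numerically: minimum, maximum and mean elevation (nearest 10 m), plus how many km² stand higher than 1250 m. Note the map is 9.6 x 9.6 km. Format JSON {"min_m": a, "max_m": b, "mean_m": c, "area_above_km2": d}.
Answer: {"min_m": 630, "max_m": 1610, "mean_m": 1120, "area_above_km2": 23.0}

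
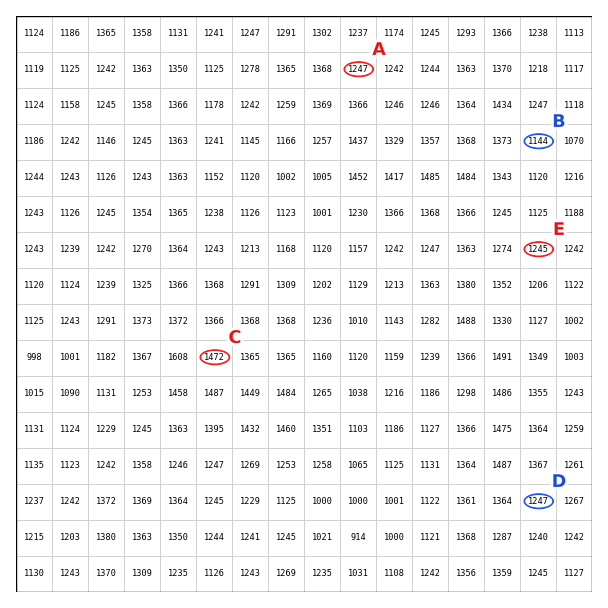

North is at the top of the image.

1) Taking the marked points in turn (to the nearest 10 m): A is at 1250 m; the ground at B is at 1140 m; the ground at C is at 1470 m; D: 1250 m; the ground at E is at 1240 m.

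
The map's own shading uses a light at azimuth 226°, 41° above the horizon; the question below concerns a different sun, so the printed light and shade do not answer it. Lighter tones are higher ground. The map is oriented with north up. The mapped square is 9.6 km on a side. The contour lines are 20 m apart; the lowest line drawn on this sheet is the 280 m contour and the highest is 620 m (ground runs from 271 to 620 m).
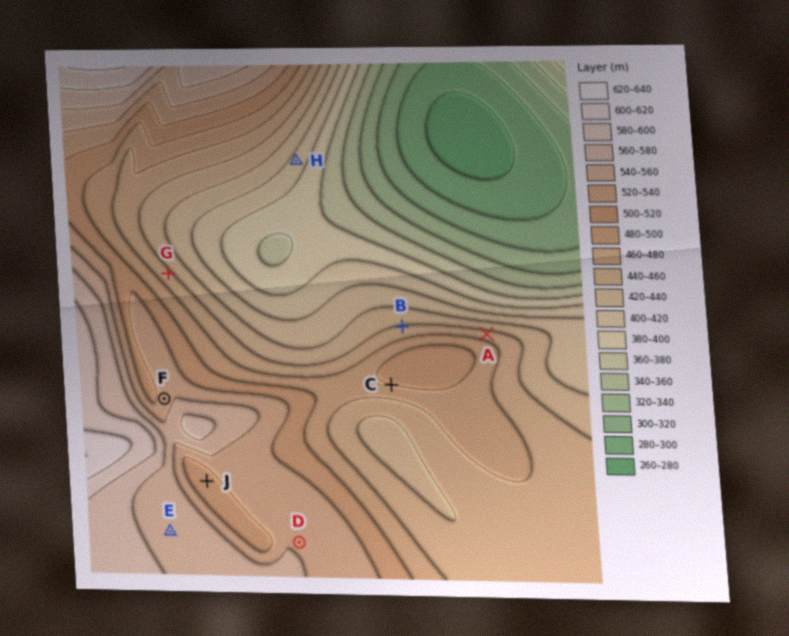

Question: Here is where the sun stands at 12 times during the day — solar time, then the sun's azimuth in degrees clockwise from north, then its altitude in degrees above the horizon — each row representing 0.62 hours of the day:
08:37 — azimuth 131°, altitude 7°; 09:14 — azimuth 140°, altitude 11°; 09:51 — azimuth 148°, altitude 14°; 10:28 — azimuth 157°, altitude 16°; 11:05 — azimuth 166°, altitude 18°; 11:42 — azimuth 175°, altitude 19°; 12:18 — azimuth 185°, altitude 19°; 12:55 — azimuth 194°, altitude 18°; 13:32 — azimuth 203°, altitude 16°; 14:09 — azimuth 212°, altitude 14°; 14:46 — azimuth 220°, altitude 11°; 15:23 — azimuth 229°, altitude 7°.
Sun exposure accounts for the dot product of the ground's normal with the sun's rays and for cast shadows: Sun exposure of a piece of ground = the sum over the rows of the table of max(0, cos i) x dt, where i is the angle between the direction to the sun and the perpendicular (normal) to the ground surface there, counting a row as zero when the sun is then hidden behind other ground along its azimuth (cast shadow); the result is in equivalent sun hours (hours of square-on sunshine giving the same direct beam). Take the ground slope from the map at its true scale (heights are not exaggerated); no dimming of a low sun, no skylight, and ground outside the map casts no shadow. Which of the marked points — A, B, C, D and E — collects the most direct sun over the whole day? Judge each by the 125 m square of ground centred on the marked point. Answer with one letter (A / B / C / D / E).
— C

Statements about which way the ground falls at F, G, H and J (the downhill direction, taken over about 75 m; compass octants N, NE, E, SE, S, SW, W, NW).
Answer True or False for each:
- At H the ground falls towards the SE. True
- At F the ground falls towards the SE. False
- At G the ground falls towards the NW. False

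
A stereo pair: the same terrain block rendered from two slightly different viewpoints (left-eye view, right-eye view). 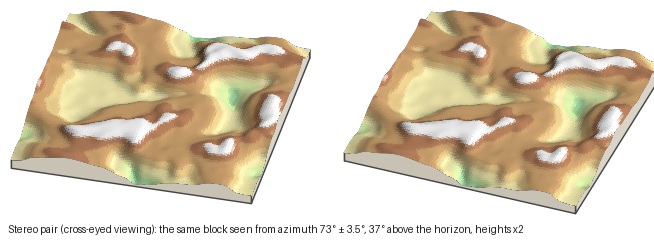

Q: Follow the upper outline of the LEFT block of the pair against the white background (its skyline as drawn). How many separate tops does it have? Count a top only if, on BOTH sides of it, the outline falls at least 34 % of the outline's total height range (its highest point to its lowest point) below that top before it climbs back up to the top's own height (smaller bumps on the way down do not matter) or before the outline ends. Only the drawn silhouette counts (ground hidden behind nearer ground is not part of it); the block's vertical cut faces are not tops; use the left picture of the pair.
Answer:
0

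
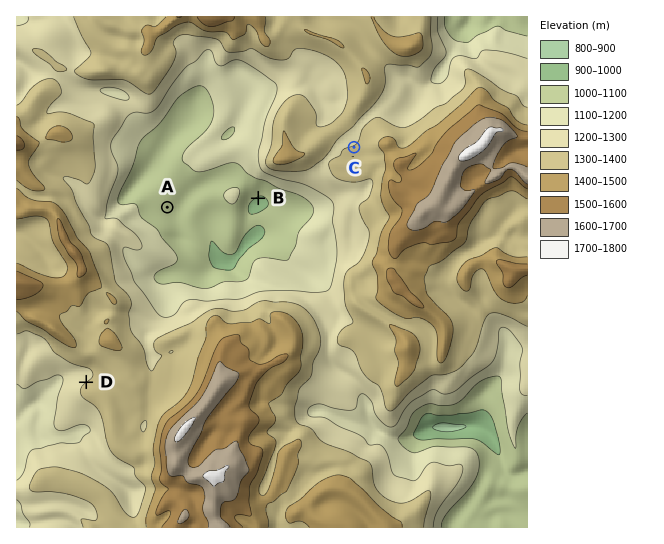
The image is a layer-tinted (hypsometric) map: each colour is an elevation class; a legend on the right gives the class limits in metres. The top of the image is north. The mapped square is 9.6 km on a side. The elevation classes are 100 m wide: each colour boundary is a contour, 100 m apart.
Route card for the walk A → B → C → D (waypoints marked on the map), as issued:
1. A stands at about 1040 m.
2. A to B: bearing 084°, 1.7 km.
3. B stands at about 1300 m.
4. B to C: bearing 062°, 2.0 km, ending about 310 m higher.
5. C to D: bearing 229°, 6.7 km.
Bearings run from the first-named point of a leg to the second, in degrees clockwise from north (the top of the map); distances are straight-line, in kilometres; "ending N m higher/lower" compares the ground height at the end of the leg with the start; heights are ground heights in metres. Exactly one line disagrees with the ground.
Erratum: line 3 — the height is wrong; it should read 1000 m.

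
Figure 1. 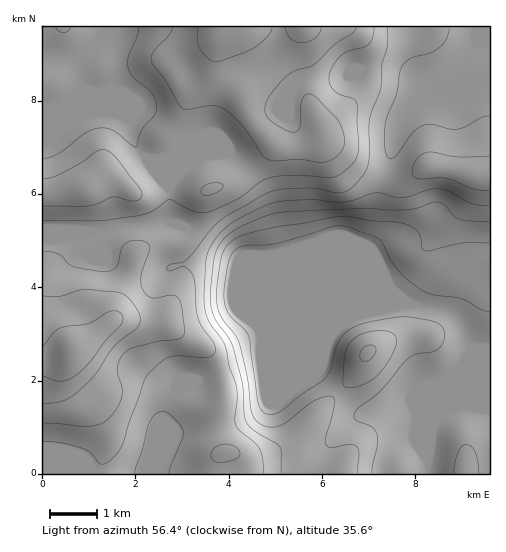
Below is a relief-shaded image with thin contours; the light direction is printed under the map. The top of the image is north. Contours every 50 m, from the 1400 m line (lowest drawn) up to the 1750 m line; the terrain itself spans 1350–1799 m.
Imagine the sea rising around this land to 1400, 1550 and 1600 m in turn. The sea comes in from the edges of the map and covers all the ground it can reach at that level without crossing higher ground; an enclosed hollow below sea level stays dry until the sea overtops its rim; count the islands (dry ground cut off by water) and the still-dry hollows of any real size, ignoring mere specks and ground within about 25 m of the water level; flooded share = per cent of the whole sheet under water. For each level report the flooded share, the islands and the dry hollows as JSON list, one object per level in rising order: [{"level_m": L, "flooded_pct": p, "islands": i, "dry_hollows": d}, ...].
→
[{"level_m": 1400, "flooded_pct": 19, "islands": 0, "dry_hollows": 0}, {"level_m": 1550, "flooded_pct": 41, "islands": 0, "dry_hollows": 0}, {"level_m": 1600, "flooded_pct": 53, "islands": 0, "dry_hollows": 0}]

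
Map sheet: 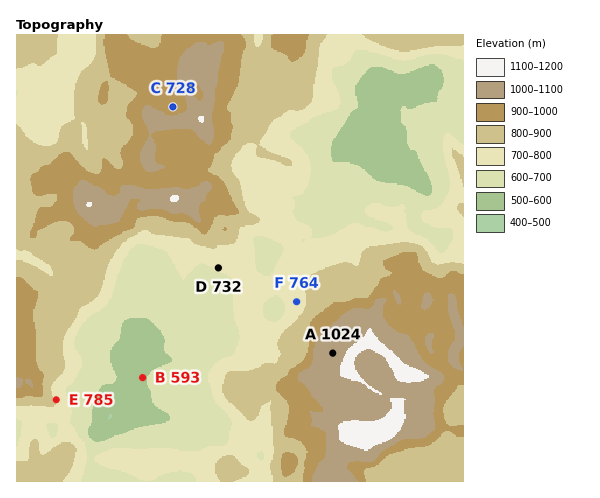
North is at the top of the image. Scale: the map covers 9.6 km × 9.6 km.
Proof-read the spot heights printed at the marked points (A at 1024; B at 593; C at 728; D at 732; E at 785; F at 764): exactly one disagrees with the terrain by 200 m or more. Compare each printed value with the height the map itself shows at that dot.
C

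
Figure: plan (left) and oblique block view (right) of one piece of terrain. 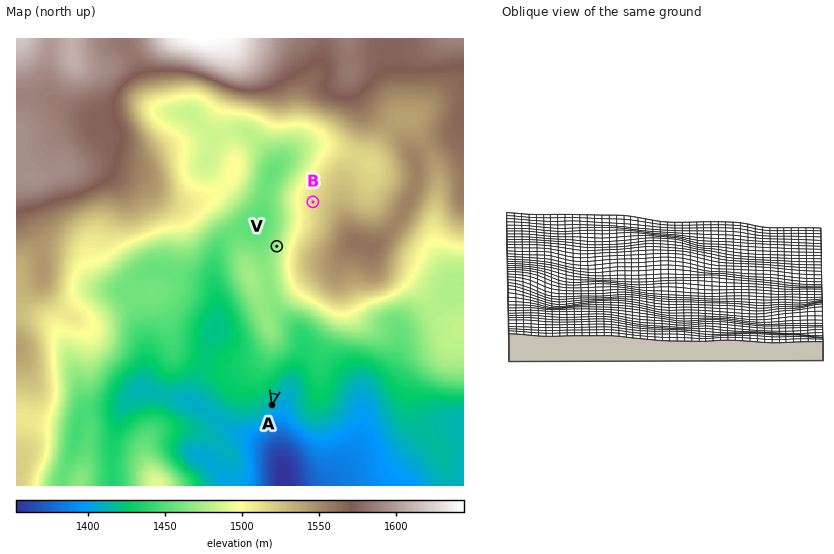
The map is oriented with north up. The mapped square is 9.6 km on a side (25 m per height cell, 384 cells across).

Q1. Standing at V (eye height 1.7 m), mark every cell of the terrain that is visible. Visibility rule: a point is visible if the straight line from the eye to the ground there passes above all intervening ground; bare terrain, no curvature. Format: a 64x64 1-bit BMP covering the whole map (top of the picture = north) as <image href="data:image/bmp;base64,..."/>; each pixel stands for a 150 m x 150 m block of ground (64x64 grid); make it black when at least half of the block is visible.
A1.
<image width="64" height="64" href="data:image/bmp;base64,Qk0+AgAAAAAAAD4AAAAoAAAAQAAAAEAAAAABAAEAAAAAAAACAAATCwAAEwsAAAIAAAAAAAAA////AAAAAAD4AA8AAAAAAPgAHgAAAAAA+AA8AAAAAAB8ADgAAAAAAHwAAAAAAAAA/AAAAAAAAAD8AAAAAAAAAP4AAAAAAAAAfgAAAAAAAAAeAAAAAAAAAB4AAAAAAAAADgAAAAAAAAAPAAAAAAAAAB8AAAAAAAAAHwAAAAAAAAA+AAAAAAAAADwQAAAAAAAAPBgAAAAAAAB4HAAAAAAAAHgcAAAAAAAA+B4AAAAAAADwHgAAAAAAAPA+AAAAAAAA8H8AAAAAAADw/wAAAAAAAAf/gAAQAAAAD/+wABAAAAAP//gAMAAAAA///AAwAAAAD//+AHAAAAAP//8AcAAAAA///4BwAAAAD5/hwP8AAAAPj+Dg/wAAAA+H8PD/AAAADwH5//8AAABvAP///wAAAH4A////AAAAfgD///+AAAB+AP///8AAAD+A/z//gAAAH8GPD/4AAAAP844D8AAAAAD/jgHwAAAAAH8cAfgAAAAABxwA+AAAAAAD/AD4AAAAAAP4AHwAAAAAAfgAPgAAAAAB8AA+AAAAAAHgAH8AAAAAAcAAf4AAAAADgAD/8AAAAAOAA//+AAAAB4AH//8AAAAPgA///4AAAD/AH///AAAAf////4AAAAD/////gAAAAGP///+AAAAAQH//+AAAAAAAH/wAAAAAAAAH8AAAAAAAAAAAAAAAAA=="/>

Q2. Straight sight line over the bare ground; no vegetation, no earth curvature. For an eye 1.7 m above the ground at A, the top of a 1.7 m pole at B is hidden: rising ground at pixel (278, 373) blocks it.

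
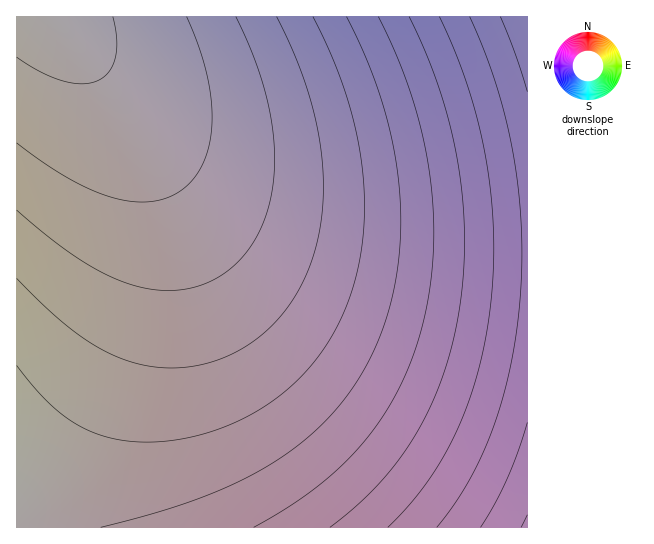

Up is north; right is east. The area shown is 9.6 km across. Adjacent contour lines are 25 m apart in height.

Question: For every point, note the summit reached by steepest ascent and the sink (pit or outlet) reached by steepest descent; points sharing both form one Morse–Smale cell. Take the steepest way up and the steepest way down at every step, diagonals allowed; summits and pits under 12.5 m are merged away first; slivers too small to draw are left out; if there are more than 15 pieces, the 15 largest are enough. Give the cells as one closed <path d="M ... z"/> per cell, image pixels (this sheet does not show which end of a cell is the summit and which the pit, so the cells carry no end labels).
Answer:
<path d="M54 16l-38 1 0 510 511 1 1-274-99-2-72-7-64-13-38-13-26-14-28-18-34-32z"/><path d="M527 16l-472 1 112 138 34 32 28 18 26 14 38 13 64 13 72 7 98 1z"/>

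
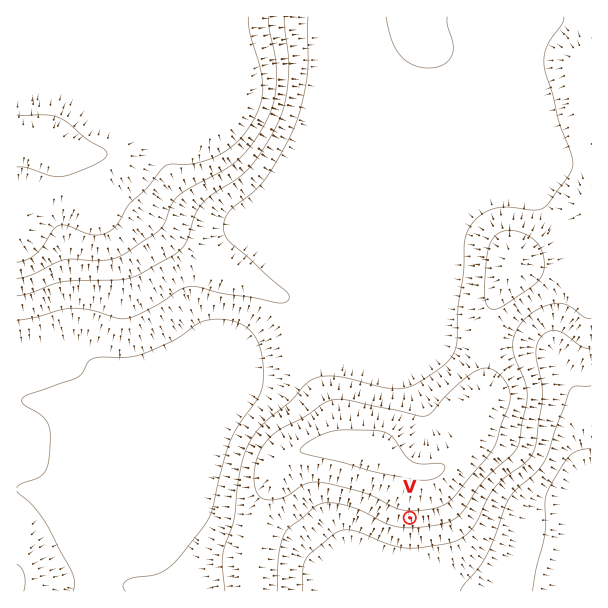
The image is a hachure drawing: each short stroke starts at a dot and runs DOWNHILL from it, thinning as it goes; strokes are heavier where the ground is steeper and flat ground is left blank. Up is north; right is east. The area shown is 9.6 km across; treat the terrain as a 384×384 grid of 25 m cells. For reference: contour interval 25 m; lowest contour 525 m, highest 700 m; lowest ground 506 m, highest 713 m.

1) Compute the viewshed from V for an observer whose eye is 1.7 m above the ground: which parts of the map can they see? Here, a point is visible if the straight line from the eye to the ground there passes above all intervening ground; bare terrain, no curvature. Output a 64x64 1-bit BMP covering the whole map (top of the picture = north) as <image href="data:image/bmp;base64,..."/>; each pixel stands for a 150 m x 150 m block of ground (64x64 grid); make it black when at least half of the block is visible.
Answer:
<image width="64" height="64" href="data:image/bmp;base64,Qk0+AgAAAAAAAD4AAAAoAAAAQAAAAEAAAAABAAEAAAAAAAACAAATCwAAEwsAAAIAAAAAAAAA////AAAAAAAAAAA//////wAAAD//////AAAAP/////8AAAA/////4AAAAD///+AAAAAAP///wAAAAAA/8D8AAAAAAB/gPAAAAAAAH4A8AAAAAAAfgAAAAAAAAA8AAAAAAAAABgAAAAAAAAAGAAAAAAAAAAAAAAAAAAAAAAAAAAAAAAAAAAAAAAAAAAAAAAAAAAAAAAAAAAAAAAAAAAAAAAAAAAAAAAAAAAAAAAAAAAAAAAAAAAAAAAAAAAAAAAAAAAAAAAAAAAAAAAAAAAAAAAAAAAAAAAAAAAAAAAAAAAAAAAAAAAAAAAAAAAAAAAAAAAAAAAAAAAAAAAAAAAAAAAAAAAAAAAAAAAAAAAAAAAAAAAAAAAAAAAAAAAAAAAAAAAAAAAAAAAAAAAAAAAAAAAAAAAAAAAAAAAAAAAAAAAAAAAAAAAAAAAAAAAAAAAAAAAAAAAAAAAAAAAAAAAAAAAAAAAAAAAAAAAAAAAAAAAAAAAAAAAAAAAAAAAAAAAAAAAAAAAAAAAAAAAAAAAAAAAAAAAAAAAAAAAAAAAAAAAAAAAAAAAAAAAAAAAAAAAAAAAAAAAAAAAAAAAAAAAAAAAAAAAAAAAAAAAAAAAAAAAAAAAAAAAAAAAAAAAAAAAAAAAAAAAAAAAAAAAAAAAAAAAAAAAAAAAAAAAAAAAAAAAAAAAAAAAAAAA=="/>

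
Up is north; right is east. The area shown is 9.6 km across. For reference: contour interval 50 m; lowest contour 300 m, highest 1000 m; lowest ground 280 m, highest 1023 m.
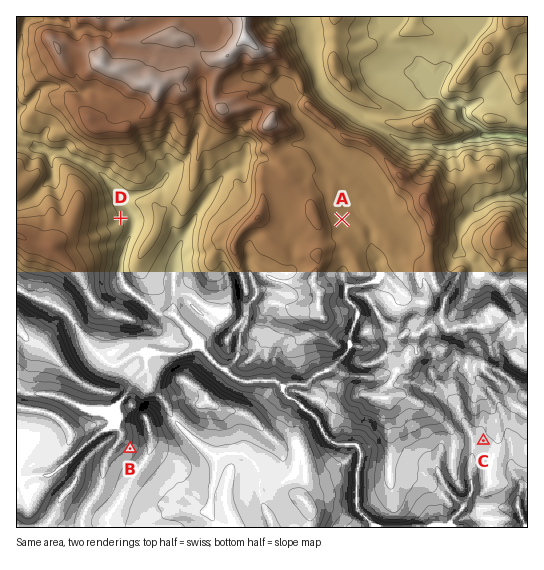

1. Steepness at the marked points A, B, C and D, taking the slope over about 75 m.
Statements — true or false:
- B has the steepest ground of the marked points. true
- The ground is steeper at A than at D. false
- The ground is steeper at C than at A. true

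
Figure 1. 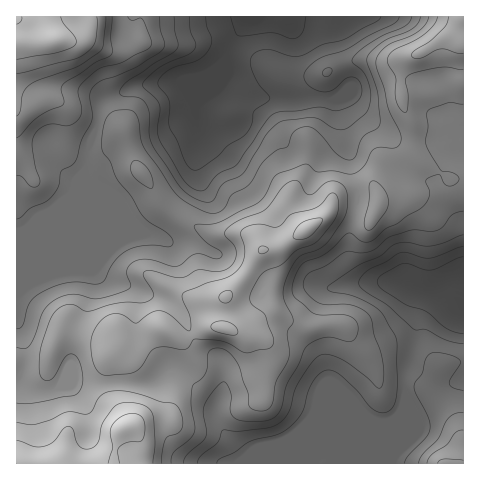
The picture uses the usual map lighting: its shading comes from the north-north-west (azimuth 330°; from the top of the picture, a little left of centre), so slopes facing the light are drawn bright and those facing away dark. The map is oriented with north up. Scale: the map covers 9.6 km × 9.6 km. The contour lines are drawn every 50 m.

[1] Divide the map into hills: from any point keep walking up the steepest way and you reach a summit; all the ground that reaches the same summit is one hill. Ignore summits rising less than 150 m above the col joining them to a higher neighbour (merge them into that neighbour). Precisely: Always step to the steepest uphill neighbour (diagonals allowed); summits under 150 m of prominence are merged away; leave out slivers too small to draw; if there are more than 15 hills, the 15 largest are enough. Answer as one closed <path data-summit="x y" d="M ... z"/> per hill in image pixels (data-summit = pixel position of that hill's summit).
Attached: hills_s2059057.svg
<path data-summit="127 426" d="M463 16l-120 0-7 13-2 7 16 51-16 13-41 0-40-4-26-19 1-9-5 17 15 10 4 9-1 20-9 5-22 1-8-2-4-5-2-15 13-35-29 9-37 3-39 14-6 25-8 20-4 25-6 7-7 17-40 34-17 5 1 232 298 0 1-4 4-4 51-21 13-12 9-3 9-9 4-11-2-19 12-46 1-19 7-22 3-3 13-1 24-12z"/><path data-summit="17 18" d="M342 16l-325 0-1 215 6 1 11-5 40-34 7-17 6-7 4-25 8-20 3-20 3-5 5-3 34-11 37-3 22-5 8-5-14 36 0 8 3 9 11 5 22-1 6-2 4-7-1-21-3-4-15-10 5-17-1 9 26 19 40 4 41 0 5-2 11-11-16-51z"/><path data-summit="445 463" d="M463 278l-23 12-13 1-5 9-5 16-2 25-11 40 0 49-10 24-2 10 72-1z"/>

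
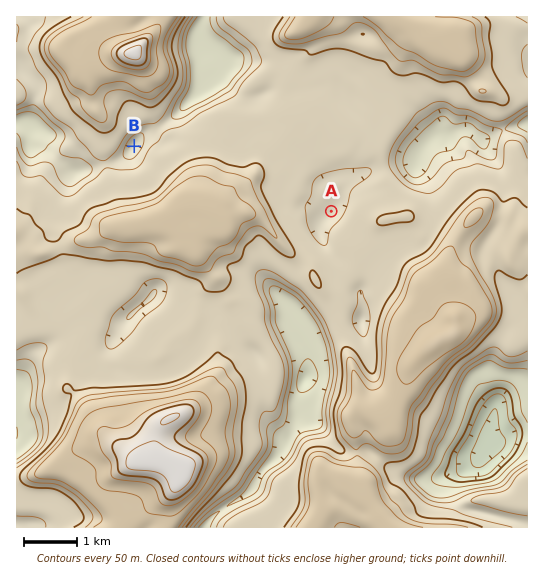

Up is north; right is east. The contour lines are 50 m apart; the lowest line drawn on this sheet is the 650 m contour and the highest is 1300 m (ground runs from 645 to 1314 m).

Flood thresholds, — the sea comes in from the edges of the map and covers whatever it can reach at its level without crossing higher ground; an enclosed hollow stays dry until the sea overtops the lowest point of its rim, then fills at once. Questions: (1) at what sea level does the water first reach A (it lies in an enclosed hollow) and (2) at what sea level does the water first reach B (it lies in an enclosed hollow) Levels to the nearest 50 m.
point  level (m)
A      950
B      950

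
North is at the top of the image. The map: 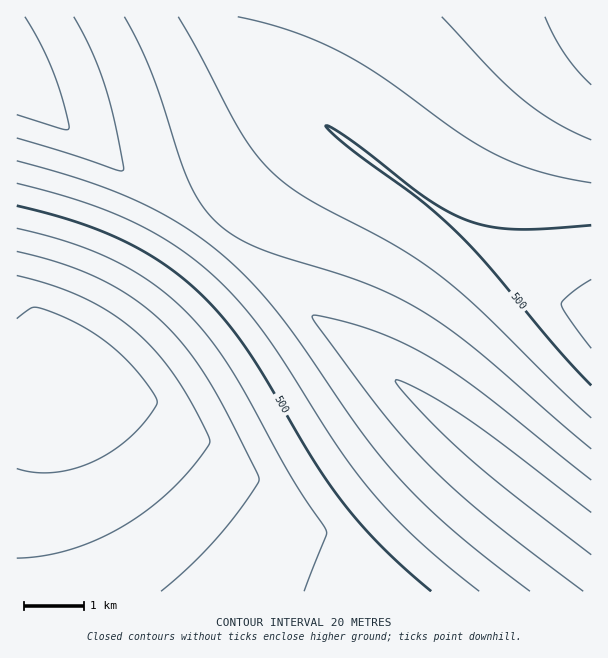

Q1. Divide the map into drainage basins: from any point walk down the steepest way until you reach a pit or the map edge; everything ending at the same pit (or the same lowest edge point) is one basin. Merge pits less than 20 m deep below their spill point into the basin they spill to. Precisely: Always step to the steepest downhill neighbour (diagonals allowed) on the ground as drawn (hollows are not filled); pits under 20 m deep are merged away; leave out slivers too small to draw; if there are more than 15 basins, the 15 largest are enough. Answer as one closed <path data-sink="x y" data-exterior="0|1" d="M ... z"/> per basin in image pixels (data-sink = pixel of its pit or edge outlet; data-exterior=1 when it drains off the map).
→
<path data-sink="591 531" data-exterior="1" d="M324 124l-4 0-72 74-84 105-54 61-6 3-21 3-14 9-22 9-31 4 1 200 575-1 0-271-26-16-63-45z"/><path data-sink="17 89" data-exterior="1" d="M189 16l-173 1 1 374 30-3 13-4 23-14 21-3 6-3 70-79 56-73 62-66 22-22 4-1-114-86-15-12z"/><path data-sink="591 17" data-exterior="1" d="M591 16l-400 0-1 2 5 7 56 43 217 166 98 70 25 15z"/>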